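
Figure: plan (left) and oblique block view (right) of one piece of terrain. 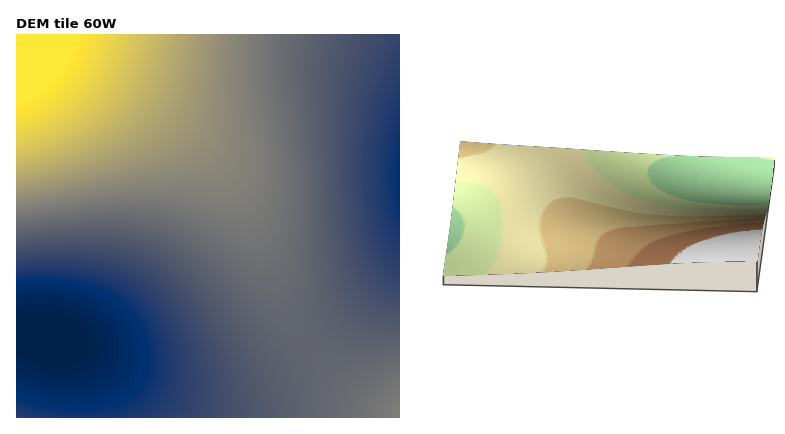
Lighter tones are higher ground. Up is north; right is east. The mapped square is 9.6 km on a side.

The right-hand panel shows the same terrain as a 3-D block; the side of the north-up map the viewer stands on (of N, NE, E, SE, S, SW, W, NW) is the N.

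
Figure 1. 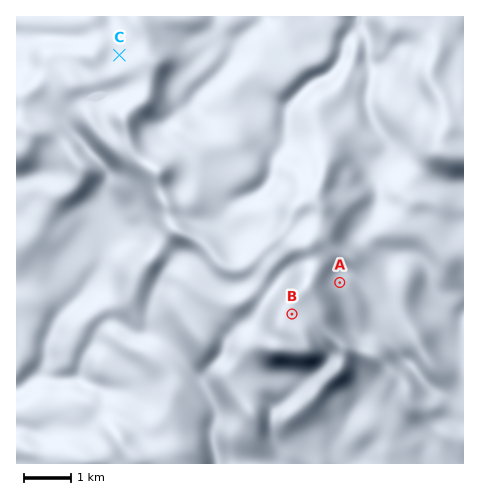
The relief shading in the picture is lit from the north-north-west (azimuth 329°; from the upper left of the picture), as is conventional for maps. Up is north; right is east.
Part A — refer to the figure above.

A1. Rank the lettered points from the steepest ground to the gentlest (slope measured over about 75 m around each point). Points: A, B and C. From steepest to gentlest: A C B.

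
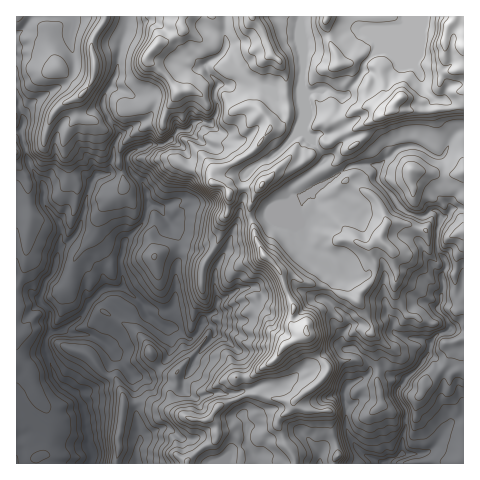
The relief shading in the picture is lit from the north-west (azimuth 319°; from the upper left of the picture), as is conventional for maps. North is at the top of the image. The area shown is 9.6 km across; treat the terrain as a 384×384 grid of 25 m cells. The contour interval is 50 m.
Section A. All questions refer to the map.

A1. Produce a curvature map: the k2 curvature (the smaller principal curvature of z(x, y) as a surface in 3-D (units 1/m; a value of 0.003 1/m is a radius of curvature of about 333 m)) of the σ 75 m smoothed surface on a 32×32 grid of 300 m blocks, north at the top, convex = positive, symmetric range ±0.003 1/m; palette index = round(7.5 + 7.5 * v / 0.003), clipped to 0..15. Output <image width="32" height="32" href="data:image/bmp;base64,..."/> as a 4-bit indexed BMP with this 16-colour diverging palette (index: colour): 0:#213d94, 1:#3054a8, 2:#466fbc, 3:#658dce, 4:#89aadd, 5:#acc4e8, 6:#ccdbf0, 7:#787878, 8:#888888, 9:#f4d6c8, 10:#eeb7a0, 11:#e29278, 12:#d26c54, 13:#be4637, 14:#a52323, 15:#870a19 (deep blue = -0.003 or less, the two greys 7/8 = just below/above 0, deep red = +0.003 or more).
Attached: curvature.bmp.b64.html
<image width="32" height="32" href="data:image/bmp;base64,Qk12AgAAAAAAAHYAAAAoAAAAIAAAACAAAAABAAQAAAAAAAACAAATCwAAEwsAABAAAAAAAAAAlD0hAKhUMAC8b0YAzo1lAN2qiQDoxKwA8NvMAHh4eACIiIgAyNb0AKC37gB4kuIAVGzSADdGvgAjI6UAGQqHAGiIcGcmaHRGdmdzdjIyNXhndlFoNVU1hWdnVVMngYZnd3hTZzUzVHZWczVQiHB2V3eINGg3aZVkVVZmoIiAZ2Z3eCZoRmQzZVZoYSBWcJdWd1FUVzRlVUVURXdgZ2CIVXgWd1U0WDZ5RlNGkkRDB2d2B3hVWSZWZSaGQ2NVWVBXdCl2RklENGJVd3ciN2dQl4gANXZ1RDI3ZmeZI3kzVgJnBgeHZGRhR2VGZzRmNocHgUhhh0NSaAZ1R0ImhjZUKFJYZSJIgHgCIlU1Z3Y3ZxZnB3did4B2F1NmZWdnN1YGaSV3cYlyWAZJdUZ3ZleEFmdSd3FohUZSV1R3dnZ3VSZocid0F2ZGUGVXd3dnZVcpeDQndmJWVZI0d3d3ZnUTBmQnRYeANkElM1d3d3dQhFRkSHKIcGQnSCg1dnd3BoZ3cUZSJQR4SHUodUZGdGiHZyJHZEQ2mVd2UUd1ZDQ4llcJSFdDABNVRWc0dWeGUzVnCEZogHNgJ1VGhGVmVUZmZhZ0eAdTggA3dnZXhldkRUQjd1MZdVdJCHhXV3V2iGdnNRSHBmU5dyZmZlVVZklUV0h0NzVEVnY2ZVZGZkdlVWZIhyhSaWZkd2iGR4hXdmV3R3Y3U0h2aFZ3dFZ3dnd0hmd2N1VGdndlV1ZlZ3d3c3Zmd0R0RVdmZYZHVnZ3d3Nn"/>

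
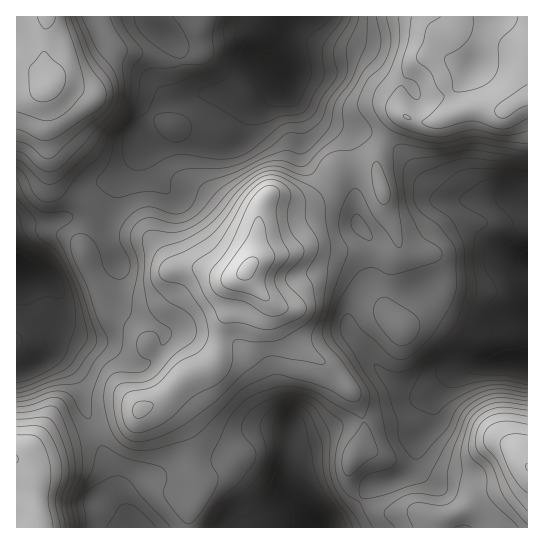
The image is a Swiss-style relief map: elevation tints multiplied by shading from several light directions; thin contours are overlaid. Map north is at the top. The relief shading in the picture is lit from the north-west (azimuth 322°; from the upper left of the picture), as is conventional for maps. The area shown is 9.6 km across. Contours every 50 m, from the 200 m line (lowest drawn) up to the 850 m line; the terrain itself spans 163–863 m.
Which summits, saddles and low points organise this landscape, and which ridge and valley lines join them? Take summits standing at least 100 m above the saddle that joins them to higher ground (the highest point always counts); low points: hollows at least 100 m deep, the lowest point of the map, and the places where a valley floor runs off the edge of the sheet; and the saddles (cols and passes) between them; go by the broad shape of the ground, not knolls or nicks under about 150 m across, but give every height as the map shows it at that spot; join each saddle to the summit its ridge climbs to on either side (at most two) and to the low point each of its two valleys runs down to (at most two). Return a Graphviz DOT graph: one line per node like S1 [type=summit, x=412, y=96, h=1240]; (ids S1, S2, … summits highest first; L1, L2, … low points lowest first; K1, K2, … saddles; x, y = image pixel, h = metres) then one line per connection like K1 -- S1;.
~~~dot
graph terrain {
  S1 [type=summit, x=247, y=269, h=863];
  S2 [type=summit, x=527, y=467, h=801];
  S3 [type=summit, x=17, y=459, h=801];
  S4 [type=summit, x=50, y=86, h=767];
  S5 [type=summit, x=526, y=98, h=757];
  L1 [type=low, x=17, y=266, h=163];
  L2 [type=low, x=318, y=526, h=170];
  L3 [type=low, x=526, y=359, h=176];
  L4 [type=low, x=283, y=70, h=189];
  L5 [type=low, x=137, y=527, h=368];
  K1 [type=saddle, x=219, y=338, h=673];
  K2 [type=saddle, x=385, y=139, h=568];
  K3 [type=saddle, x=97, y=434, h=508];
  K4 [type=saddle, x=359, y=499, h=451];
  K5 [type=saddle, x=90, y=209, h=419];
  K1 -- S1;
  K1 -- L1;
  K1 -- L2;
  K2 -- S1;
  K2 -- S5;
  K2 -- L3;
  K2 -- L4;
  K3 -- S1;
  K3 -- S3;
  K3 -- L1;
  K3 -- L5;
  K4 -- S1;
  K4 -- S2;
  K4 -- L2;
  K4 -- L3;
  K5 -- S1;
  K5 -- S4;
  K5 -- L1;
  K5 -- L4;
}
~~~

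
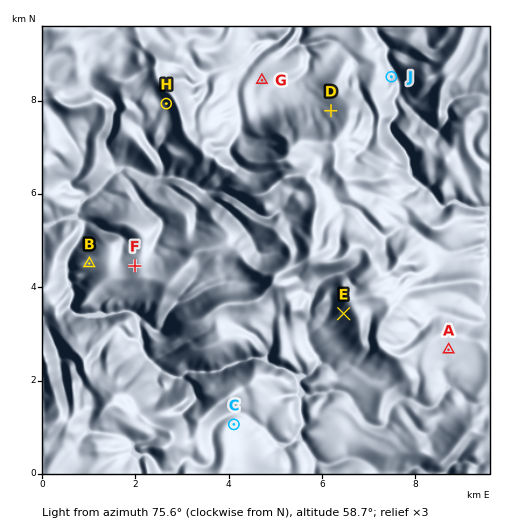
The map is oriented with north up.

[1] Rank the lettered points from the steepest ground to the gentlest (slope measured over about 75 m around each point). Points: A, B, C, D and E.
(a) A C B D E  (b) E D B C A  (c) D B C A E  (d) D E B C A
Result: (b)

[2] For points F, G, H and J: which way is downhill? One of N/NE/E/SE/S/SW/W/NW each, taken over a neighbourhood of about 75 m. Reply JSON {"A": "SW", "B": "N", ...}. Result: {"F": "NW", "G": "NW", "H": "SW", "J": "NE"}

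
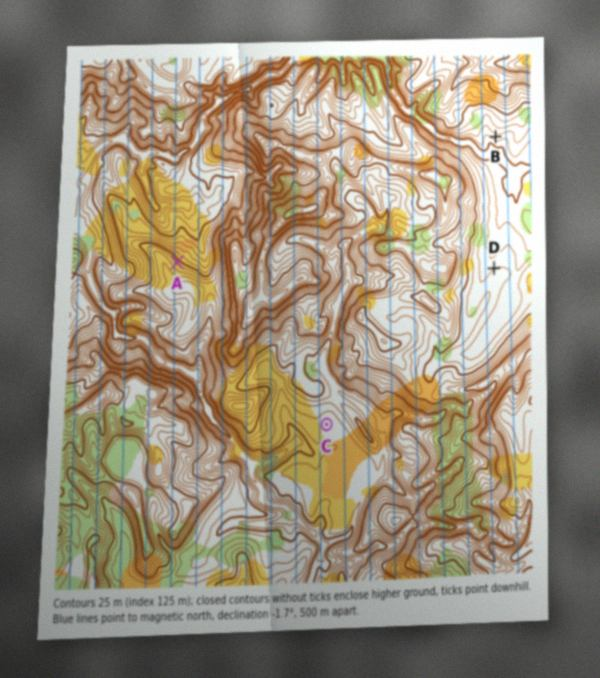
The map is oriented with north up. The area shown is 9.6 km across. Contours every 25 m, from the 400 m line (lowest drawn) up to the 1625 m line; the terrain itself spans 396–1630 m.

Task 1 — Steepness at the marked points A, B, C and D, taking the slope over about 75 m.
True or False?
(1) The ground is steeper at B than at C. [True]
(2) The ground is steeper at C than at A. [False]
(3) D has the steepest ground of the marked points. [False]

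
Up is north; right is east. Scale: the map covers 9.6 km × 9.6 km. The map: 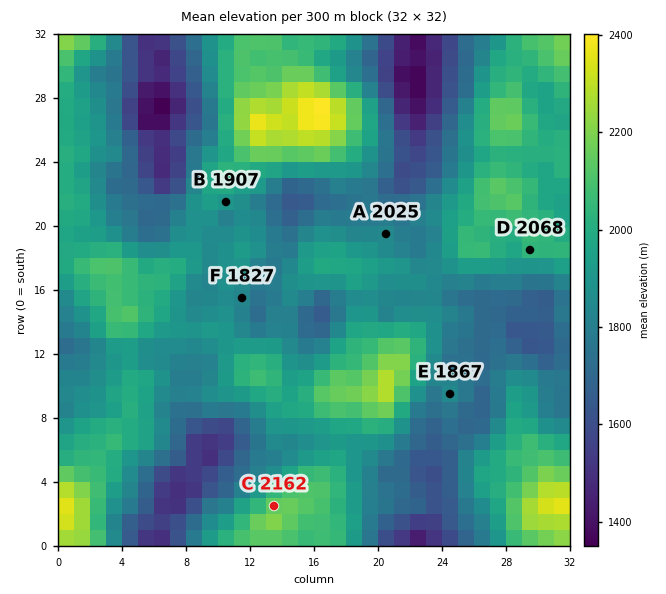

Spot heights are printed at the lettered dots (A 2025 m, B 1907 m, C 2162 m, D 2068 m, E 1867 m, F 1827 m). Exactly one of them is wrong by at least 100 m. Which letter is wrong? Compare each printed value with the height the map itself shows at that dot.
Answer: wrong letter A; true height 1850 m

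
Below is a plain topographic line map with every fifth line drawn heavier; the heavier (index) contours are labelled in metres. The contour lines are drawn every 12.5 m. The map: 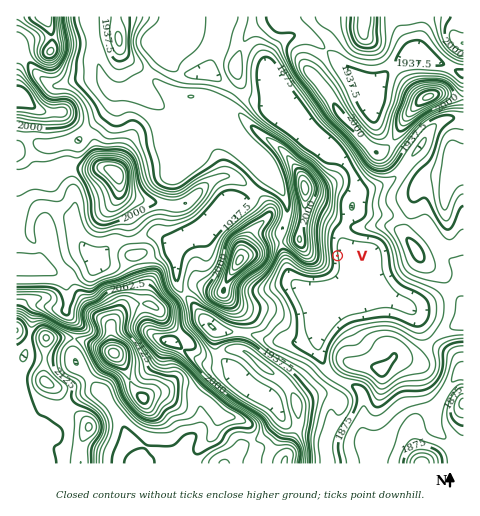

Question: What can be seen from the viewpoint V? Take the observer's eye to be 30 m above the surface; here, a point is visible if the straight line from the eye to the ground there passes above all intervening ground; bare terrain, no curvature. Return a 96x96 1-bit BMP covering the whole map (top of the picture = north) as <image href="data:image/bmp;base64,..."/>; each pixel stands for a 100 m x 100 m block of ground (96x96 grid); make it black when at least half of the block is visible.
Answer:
<image width="96" height="96" href="data:image/bmp;base64,Qk2+BAAAAAAAAD4AAAAoAAAAYAAAAGAAAAABAAEAAAAAAIAEAAATCwAAEwsAAAIAAAAAAAAA////AAAAAAAAAAAAAAAAAgAAAAAAAAAAAAAAAgAAAAAAAAAAAAAB/gAAAAAAAAAAAAAB/gAAAAAAAAAAAAAP/AAAAAAAAAAAAAAPgAAAAAAAAAAAAAAOAAAAAAAAAAAAAAAMAAAAAAAAAAAAAAA8AAAAAAAAAAAAAAD4AAAAAAAAAAAAAAfwAAAAAAAAAAAAAB/AAAAAAAAAAAAAAD+ABwAAAAAAAAAIMH4ADwAAAAAAAAAMcPwAH4AAAAAAAAA/8fAAH/AAAAAAAAB/8+AAP/AAAAAAAAB//8AAP+AAAAAAAAD//4AA/+AAAAAAAAD//wAB/+AAAAAAAAAH/wAH/+AAAAAAAAAA+AAP/+D+AAAAAAAAAAAf/+f+AAAAAAAAAAA/////AAAAAAAAAAD/////AAAAAAAAAAf//////wAAAAAAAADwH////4AAAAAAAAAAH////+AAAAAAAAAAH/////AAAAAAAAAEP/////4AAAAAAAAGf/////8AAAAAAAAD//////8AAAAAAAAA//////8AAAAAAAAAH/////8AAAAAAAAAA/////8AAAAAAAAAAf////8AAAAAAAAAAP////4AAAAAAAAAAH////AAAAAAAAAAAD///wAAAAAAAAAAAB///gAAAAAAAAAAAB///AAAAAAAAAAAAD///AAAAAAAAAAAAH///AAAAAAAAAAAAP///AAAAAAAAAAAAf///AAAAAAAAAAAA///+AAAAAAAAAAAA///+AAAAAAAAAAAB///8AAAAAAAAAAAB///8AAAAAAAAAAAB///4AAAAAAAAAAAB///wAAAAAAAAAAAA/+/AAAAAAAAAAAAA/4OAAAAAAAAAAAAA/wf8AAAAAAAAAAAA/w/+DAAAAAAAAAAA///+HAAAAAAAAAAA///+HAAAAAAAAAAA///+HAAAAAAAAAAAc//+HAAAAAAAAAAAA//OHAAAAAAAAAAAAP/mHAAAAAAAAAAAAD/wDAAAAAAAAAAAAD/wDAAAAAAAAAAAAD/wDAAAAAAAAAAAAD/wBAAAAAAAAAAAAH/gBAAAAAAAAAAAAH4ABgAAAAAAAAAAAHwABAAAAAAAAAAAAPgABAAAAAAAAAAAAPAABAAAAAAAAAAAAeAABAAAAAAAAAAAA8AGAAAAAAAAAAAAA8AHgAAAAAAAAAAAB4AH+AAAAAAAAAAADwAH/gAAAAAAAAAADgAD/4AAAAAAAAAADAAB/8AAAAAAAAAAGAAA/8AAAAAAAAAAGAAAPgAAAAAAAAAAEAAAAAAAAAAAAAAAIAAAAAAAAAAAAAAAIAAAAAAAAAAAAAAAAAAAAAAAAAAAAAAAAAAAAAAAAAAAAAAAAAAAAAAAAAAAAAAAAAAAAAAAAAAAAAAAAAAAAAAAAAAAAAAAAAAAAAAAAAAAAAAAAAAAAAAAAAAAAAAAAAAAAAAAAAAAAAAAAAAAAAAAAAAAAAAAAAAAAAAAAAAAAAAAAAAAAAAAAAAAAAAAAAAAAAAAAAAAAAAAAAAAAAAAAAAAAAAAAAAAAA="/>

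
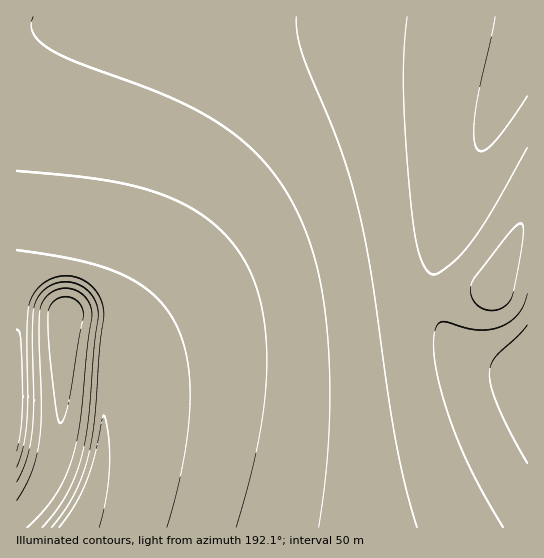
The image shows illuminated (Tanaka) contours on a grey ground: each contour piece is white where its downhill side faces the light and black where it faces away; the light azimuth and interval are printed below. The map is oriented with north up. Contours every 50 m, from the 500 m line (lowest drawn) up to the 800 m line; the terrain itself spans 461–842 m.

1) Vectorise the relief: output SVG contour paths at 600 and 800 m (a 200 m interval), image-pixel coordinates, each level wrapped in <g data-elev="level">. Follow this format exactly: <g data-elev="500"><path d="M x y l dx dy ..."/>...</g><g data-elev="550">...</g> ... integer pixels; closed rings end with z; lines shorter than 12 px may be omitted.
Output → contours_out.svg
<g data-elev="600"><path d="M42 527l17-21 14-24 9-27 6-29 10-115-2-9-5-8-7-7-9-4-13-1-12 4-9 7-6 12-3 25 2 71-2 29-5 28-10 24"/><path d="M17 171l89 9 31 7 26 8 26 12 21 14 17 16 15 20 12 22 7 27 5 29 1 34-3 34-6 38-9 40-13 46"/></g><g data-elev="800"><path d="M527 325l-9 11-22 21-5 8-2 9 3 15 6 18 13 27 16 29"/><path d="M495 17l-20 96-1 25 1 8 3 4 3 1 4-1 9-8 33-46"/></g>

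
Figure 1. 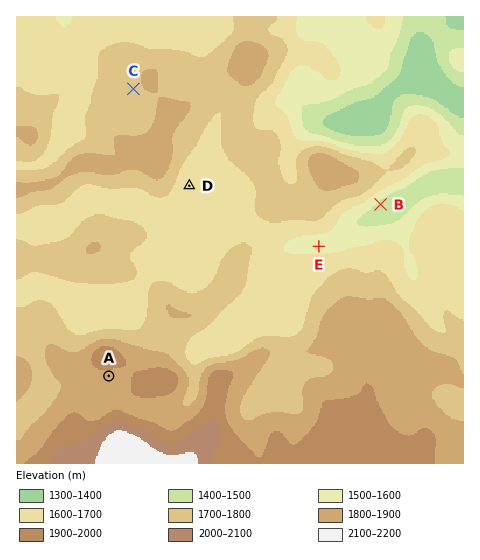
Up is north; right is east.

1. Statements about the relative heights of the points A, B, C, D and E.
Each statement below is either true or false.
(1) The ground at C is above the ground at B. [true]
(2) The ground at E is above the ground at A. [false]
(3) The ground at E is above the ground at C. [false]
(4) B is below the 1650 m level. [true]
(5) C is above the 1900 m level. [false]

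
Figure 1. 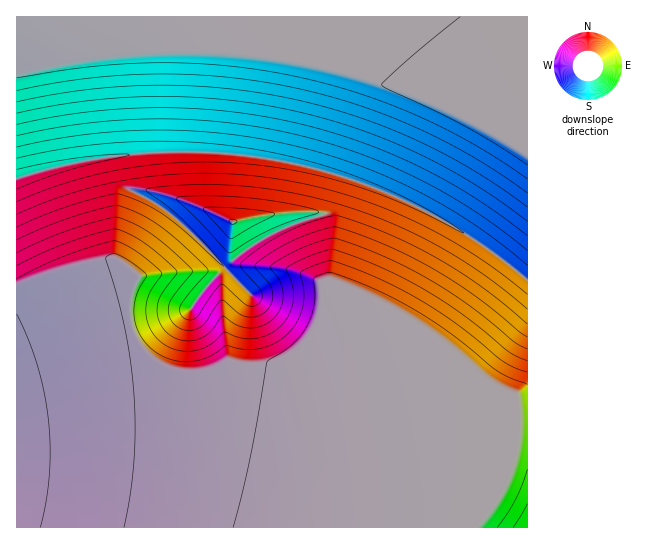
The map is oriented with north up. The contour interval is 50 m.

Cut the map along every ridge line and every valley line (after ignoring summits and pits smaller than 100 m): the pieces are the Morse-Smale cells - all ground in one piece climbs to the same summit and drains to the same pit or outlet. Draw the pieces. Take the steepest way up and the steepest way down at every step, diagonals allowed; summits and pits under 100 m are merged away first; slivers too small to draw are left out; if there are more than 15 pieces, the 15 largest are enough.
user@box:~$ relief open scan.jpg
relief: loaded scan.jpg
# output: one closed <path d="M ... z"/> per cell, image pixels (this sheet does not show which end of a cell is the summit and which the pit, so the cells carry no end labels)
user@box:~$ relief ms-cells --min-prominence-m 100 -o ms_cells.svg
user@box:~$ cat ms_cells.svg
<path d="M121 156l-64 11-41 12 0 348 461 1 20-27 11-22 8-25 3-27 9-2 0-144-45-36-45-28-49-24-52-18-10 35-4 5-33 10-20 10-25 16-19 16-3 0-53-54-42-26z"/><path d="M527 16l-510 0-1 162 73-18 69-8 69 1 58 8 57 15 56 21 40 20 33 20 56 43z"/><path d="M207 152l-49 0-33 3-4 2 7 30 42 26 53 54 3 0 19-16 25-16 31-14 20-5 6-6 9-33-3-4-63-14z"/><path d="M527 425l-8 2-3 27-8 25-11 22-20 25 1 2 50-1z"/>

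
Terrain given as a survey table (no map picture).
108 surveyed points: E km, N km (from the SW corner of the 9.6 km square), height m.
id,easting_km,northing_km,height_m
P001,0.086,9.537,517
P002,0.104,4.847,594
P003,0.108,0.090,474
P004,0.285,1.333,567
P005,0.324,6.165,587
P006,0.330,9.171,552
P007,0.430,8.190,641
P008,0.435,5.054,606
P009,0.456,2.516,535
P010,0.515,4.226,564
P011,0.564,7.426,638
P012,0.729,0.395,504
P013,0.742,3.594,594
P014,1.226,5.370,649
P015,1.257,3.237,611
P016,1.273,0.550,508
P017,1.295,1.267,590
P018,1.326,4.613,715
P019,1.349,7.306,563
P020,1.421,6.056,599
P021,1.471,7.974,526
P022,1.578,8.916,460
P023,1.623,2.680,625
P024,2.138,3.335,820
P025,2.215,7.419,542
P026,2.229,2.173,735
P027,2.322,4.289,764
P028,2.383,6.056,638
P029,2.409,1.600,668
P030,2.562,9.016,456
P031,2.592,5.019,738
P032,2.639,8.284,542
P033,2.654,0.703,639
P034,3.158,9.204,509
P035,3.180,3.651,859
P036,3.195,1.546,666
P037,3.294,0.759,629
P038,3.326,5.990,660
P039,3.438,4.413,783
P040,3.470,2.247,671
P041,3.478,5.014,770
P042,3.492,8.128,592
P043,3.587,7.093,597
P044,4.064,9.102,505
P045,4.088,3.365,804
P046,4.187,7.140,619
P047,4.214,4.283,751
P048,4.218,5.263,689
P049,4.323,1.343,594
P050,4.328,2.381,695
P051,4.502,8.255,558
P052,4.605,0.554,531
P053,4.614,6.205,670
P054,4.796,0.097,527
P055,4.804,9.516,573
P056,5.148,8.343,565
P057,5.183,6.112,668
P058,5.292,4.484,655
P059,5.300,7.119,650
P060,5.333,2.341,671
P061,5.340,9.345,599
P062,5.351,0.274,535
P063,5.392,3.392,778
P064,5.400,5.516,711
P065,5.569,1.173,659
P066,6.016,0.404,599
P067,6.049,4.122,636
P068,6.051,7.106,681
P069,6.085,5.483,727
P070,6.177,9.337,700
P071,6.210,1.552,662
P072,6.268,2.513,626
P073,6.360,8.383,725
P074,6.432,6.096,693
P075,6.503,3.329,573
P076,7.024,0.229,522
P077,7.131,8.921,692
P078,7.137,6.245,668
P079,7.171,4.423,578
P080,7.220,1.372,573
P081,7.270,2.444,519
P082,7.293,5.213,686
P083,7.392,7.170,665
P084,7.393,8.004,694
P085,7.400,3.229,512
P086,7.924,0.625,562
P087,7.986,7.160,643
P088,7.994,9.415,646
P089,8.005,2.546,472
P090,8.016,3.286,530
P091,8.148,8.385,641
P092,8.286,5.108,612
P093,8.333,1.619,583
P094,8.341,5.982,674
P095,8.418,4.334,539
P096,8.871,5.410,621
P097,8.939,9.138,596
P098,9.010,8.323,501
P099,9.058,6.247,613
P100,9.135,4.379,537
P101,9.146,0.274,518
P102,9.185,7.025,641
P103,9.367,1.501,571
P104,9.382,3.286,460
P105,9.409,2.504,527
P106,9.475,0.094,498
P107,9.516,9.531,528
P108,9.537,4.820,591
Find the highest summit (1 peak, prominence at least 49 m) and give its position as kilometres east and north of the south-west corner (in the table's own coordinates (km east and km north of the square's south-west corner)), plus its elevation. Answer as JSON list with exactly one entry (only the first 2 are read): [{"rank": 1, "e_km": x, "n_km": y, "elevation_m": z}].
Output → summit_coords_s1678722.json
[{"rank": 1, "e_km": 3.19, "n_km": 3.46, "elevation_m": 871}]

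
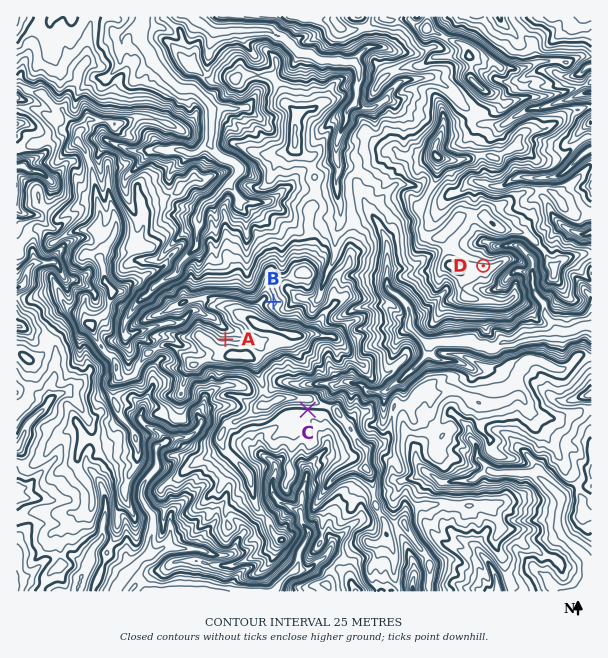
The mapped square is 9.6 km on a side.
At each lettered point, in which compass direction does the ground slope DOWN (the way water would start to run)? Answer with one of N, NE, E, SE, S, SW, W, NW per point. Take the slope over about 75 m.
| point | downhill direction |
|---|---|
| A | N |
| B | E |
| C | S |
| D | N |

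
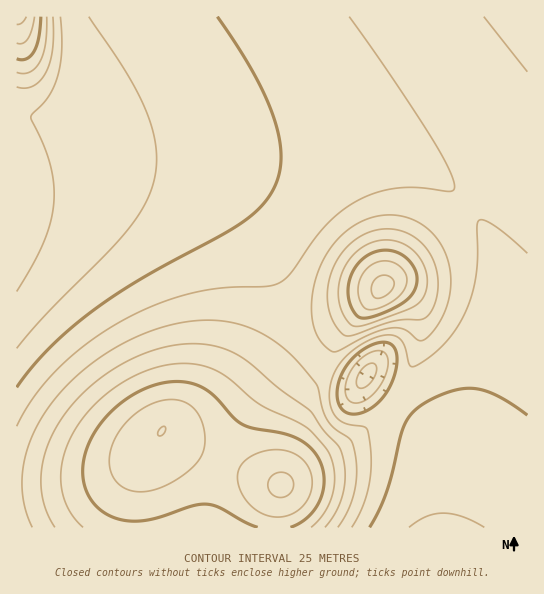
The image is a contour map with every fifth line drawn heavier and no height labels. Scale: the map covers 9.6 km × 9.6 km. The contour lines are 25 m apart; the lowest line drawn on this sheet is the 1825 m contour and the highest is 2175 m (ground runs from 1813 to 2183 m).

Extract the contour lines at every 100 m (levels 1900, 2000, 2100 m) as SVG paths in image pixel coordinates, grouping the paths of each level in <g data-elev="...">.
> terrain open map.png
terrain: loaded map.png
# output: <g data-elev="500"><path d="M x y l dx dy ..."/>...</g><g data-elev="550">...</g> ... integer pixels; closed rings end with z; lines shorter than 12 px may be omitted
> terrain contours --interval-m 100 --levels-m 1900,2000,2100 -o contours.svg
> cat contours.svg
<g data-elev="1900"><path d="M47 17l-1 26-6 19-5 6-5 4-7 2-6-2"/></g><g data-elev="2000"><path d="M370 527l9-17 8-19 17-65 6-11 10-9 14-8 15-6 13-3 12-1 12 3 12 5 29 19"/><path d="M351 414l-9-5-4-10 0-13 5-15 10-13 13-10 13-5 11 1 5 6 2 11-2 13-6 15-8 10-10 9-10 5z"/><path d="M217 17l37 57 12 24 9 23 5 20 1 18-2 16-6 15-13 17-19 16-102 57-52 35-40 35-16 19-14 18"/></g><g data-elev="2100"><path d="M311 527l8-8 7-9 5-11 3-10 1-12-2-11-3-11-5-8-19-20-46-22-39-32-18-7-20-3-14 2-15 3-16 6-15 8-14 10-13 11-20 26-7 13-6 15-2 13 0 13 2 12 5 12 6 11 9 9"/><path d="M353 326l13-1 39-14 10-5 7-7 5-12-1-14-6-15-11-11-15-6-17 0-16 7-12 13-9 17-2 19 5 18 6 8z"/></g>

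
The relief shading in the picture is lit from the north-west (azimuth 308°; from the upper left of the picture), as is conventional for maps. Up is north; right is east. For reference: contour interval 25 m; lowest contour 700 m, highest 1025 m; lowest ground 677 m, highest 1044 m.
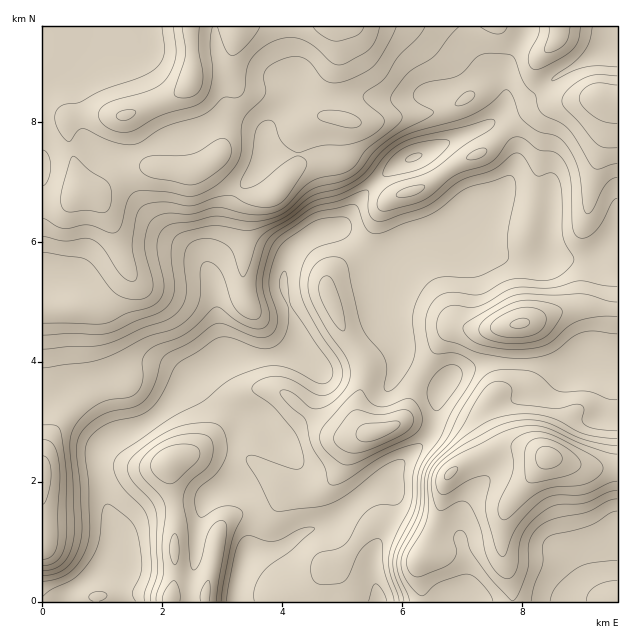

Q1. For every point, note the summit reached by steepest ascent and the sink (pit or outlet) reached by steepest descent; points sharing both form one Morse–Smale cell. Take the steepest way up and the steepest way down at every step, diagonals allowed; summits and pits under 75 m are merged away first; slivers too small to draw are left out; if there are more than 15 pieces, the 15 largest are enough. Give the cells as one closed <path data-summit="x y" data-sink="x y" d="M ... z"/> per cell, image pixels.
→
<path data-summit="191 79" data-sink="67 601" d="M617 26l-575 1 1 575 79-1 0-18-4-9-8-5-8 1 12-18 2-17-17-63 0-19 3-6 10-9 24-8 18-11 12-11 20-24 14-12 1 7 6 11 11 11 27 15 9 2-8 6-8 15-6 24-1 23 10 4 13 15 0 20-6 31-10 27-1 18 143 0-6-22 0-24 8-24 4-15 0-29-3-2-18 9-33 28-34 13 2-7-8-17 0-13 5-15 0-18-7-14-16-15 7-2 12-9 16-17 11-24 0-14-20-18-6-34-10-30 0-14 2-12 10-16 14-10 13-6 18 0 26 24 16 10 18-14 14-8 40-12 8-4 6 0 21 24 24 10 73 0 14-4 9-10 8-3z"/><path data-summit="548 457" data-sink="67 601" d="M530 364l-52 1-24 9-14 17-8 41-6 9-28 25-14 20 2 30-4 15-8 24 0 24 4 21 2 2 238-1 0-234-31-2-19 5z"/><path data-summit="374 432" data-sink="67 601" d="M338 228l-19 4-23 14-10 16-2 12 0 14 10 30 6 34 20 18 0 14-11 24-16 17-12 9-7 2 16 15 7 14 0 18-5 15 0 13 8 17 1 6 7-4 24-8 33-28 23-13 10-15 21-18 13-16 4-18 0-12 4-11 2-3 0-2-23-10-19-13-1-17-15-25-3-12 1-44z"/><path data-summit="520 324" data-sink="67 601" d="M469 226l-6 0-8 4-40 12-14 8-19 15 0 51 17 30 1 17 4 3 29 17 10 3 11-12 30-10 46 0 38 6 19-5 31 1-1-122-7 2-14 12-51 0-6 4-16 0-15-4-14-6-14-12z"/><path data-summit="170 462" data-sink="67 601" d="M199 374l-9 6-24 28-12 11-18 11-24 8-10 9-3 6 0 19 17 63-2 17-10 16 11 2 3 4 4 9 0 19 115-1 1-18 10-27 6-31 0-20-13-15-10-4 1-23 6-24 8-15 8-6-9-2-27-15-11-11z"/>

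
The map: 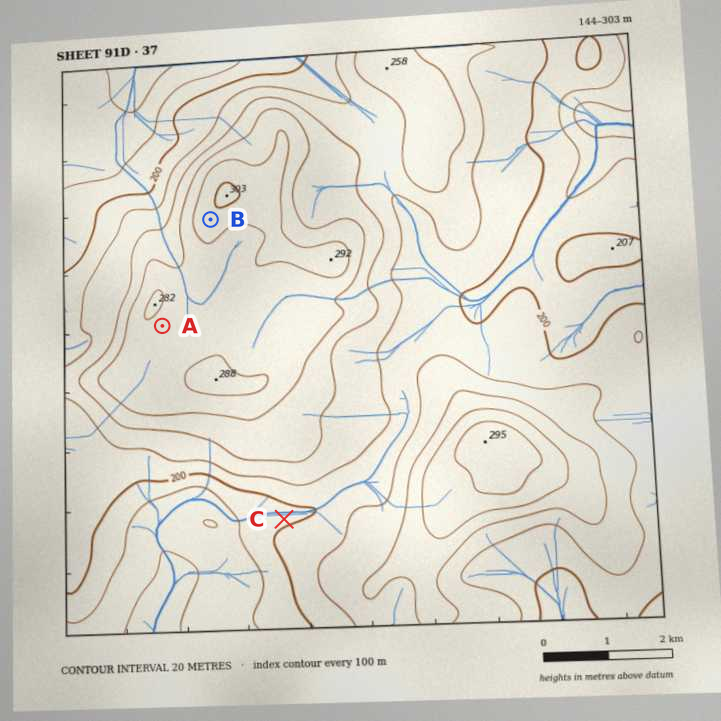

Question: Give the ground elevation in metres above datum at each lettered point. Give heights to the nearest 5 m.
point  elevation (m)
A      270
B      295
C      195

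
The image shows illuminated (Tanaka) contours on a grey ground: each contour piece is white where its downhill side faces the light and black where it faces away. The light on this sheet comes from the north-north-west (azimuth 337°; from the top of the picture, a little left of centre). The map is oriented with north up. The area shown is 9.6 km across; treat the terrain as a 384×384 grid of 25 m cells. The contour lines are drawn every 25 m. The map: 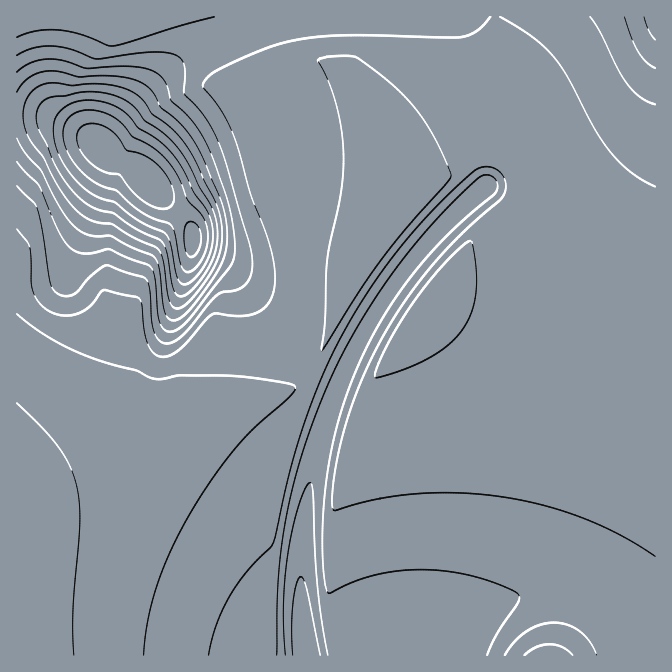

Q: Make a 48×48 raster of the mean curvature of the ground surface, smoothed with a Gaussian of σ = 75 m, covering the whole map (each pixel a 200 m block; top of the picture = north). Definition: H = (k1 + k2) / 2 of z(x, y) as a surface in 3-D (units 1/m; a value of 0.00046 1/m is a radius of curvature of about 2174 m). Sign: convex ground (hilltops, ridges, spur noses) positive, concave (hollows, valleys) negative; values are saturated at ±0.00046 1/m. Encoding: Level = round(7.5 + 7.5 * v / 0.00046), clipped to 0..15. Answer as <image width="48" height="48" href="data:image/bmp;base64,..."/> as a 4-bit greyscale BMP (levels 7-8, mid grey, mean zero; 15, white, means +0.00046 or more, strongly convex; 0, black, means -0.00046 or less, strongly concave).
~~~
<image width="48" height="48" href="data:image/bmp;base64,Qk32BAAAAAAAAHYAAAAoAAAAMAAAADAAAAABAAQAAAAAAIAEAAATCwAAEwsAABAAAAAAAAAAAAAAABEREQAiIiIAMzMzAERERABVVVUAZmZmAHd3dwCIiIgAmZmZAKqqqgC7u7sAzMzMAN3d3QDu7u4A////AHd3d3d3d3d3d45ALpd3d3d2Z4iZmYdmd3d3d3d3d3d3d44wPod3d3d3ZniJmIdneHd3d3d3d3d3d54gTod3d3d3dmd4h3ZneHd3d3d3d3d3d50gXod3d3d3d2Z3d2Z3iHd4iIh3d3d3d50gbod3d3d3d3ZmZnd4iHeIiIiHd3d3d50gbod3d3d3d3d3d3eIiIiIiIiId3d3d50gbod3d3d3d3d3d4iIiIiIiIiIiHd3d50gXod3d3d3d3d3iIiIiIiIiIiIiIh3d54gXod3d3d3d3eIiIiIiIiIiIiIiIiId44wTod3d3d3d4iIiIiIiIiIiIiIiIiIiI5APpd3d3eIiIiIiIiIiIiIiIiIiIiIiI5gLaiIiIiIiIiIiIiIiIiIiIiIiIiIiI2AG7iIiIiIiIiIiIiIiIiIiIiIiIiIiIuxGNiIiIiIiIiIiIiIiIiIiIiIiIiIiIrSBeiIiIiIiIiIiIiIiIiIiIiIiIiIiIjkA+mIiIiIiIiIiIiIiIiIiIiIiIiIiIjXAbyIiIiIiIiIiIiIiIiIiIiIiIiIiIi7EX6IiIiIiIiIiIiIiIiIiIiIiIiIiIieMD6YiIiIiIiIiIiIiIiIiIiIiIiIiIiOcRrIiIiIiIiIiIiIiIiIiIiIiIiIiIiLwQX5iIiIiIiIiIiIiIiIiIiJiaiIiIiJ5QLMiIiIiIiIiIiIiHd3d3iZZrqIiIiIyxFfmIiIiIiIiIiIiHeIh3iaQ42YiIiInkAryIiIiIiIiIiIiHiamHerQE3IiHd4jLEE+YiIiIiIiIiIiIqGioitYAr5h3d4ifUBnoiIiIiIiIiIiKdER6ivkAb7d3eIiLwgLciIiIiIiIiIiKVEV7mfwQLNdneIiI6BFfqIiIiIiIiIiKdWZ7me9ACOdniIiIrkAX+YiIiIiIiIiKhmd6qL9wBMl3iIiIjNIBrpiIiIiIiIiJlnd6qJ6gAKp4iIiIiNoQK+iIiIiIiIiJp3d5qHqxAJyYiIiIiJ6BAr6IiIiIiIiJuHd4p2WEAIypiIiIiInnECvpiIiIiIiJuHdnpkNGI5ypiIiIiIiuYQKumIiIiIeIyHdmlTElZqupiIiIiIiK5xAHuIiIiHd4uWZVhSEliaqoiIiIiIiIrnADyIiIiHd4qFVEZSJGeaqYiIiIiIiIiuc7qIiIiHd3mEQzVjRXiZmYiIiIiIiIiJvKiIiIiHd2eDMzSFVniZmYiIiIiIiIiIiIiIiIiId1VzIzR5d4iJmIiIiIiIiIiIiIiIiIiId1RlI0VpqIiJmIiIiIiIiIiIiIiIiIiId1RXRFZnm6mZiIiIiIiIiIiIiIiIiIiId1RIhmZ3eKu6iIiIiIiIiIiIiIiIiIiId2VXqXd3d3irupiIiIiIiIiIiIiIiIiId3ZnnKh3d3dmeauqmZmIiIiIiIiIiIiId3d4icuHd3ZmZmeImqqqq7uqmIiIiIiIdoiIiJu5dmZmZmZmZmZmZ3d3qYiIiIiIdoiIiIiaqHZmZmZmZmZmZmZUaoiIiIiIhg=="/>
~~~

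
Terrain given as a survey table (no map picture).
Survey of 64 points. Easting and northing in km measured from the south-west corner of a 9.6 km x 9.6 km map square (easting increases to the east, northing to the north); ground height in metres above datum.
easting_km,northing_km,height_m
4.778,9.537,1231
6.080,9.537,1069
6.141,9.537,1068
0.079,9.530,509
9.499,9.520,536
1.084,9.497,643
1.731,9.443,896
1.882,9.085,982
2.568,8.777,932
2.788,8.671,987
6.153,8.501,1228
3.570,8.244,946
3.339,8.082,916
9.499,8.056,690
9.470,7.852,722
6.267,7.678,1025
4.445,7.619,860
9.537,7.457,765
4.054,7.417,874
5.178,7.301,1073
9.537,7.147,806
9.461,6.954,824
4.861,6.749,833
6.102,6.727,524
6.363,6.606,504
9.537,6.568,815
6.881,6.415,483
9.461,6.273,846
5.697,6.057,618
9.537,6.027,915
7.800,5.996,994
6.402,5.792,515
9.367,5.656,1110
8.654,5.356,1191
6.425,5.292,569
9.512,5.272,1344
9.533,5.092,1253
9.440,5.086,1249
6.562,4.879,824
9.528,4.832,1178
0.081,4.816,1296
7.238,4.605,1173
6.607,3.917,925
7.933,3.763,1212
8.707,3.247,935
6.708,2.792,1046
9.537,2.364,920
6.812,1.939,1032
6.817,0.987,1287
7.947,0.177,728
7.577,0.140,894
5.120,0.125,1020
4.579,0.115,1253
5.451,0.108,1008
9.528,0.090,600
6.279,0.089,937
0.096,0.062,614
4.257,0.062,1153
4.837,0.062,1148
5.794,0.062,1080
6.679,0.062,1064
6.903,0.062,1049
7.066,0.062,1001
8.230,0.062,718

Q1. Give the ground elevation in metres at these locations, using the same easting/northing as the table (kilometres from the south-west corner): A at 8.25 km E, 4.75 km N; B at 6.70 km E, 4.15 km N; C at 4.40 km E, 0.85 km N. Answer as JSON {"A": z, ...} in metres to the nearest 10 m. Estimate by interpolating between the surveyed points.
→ {"A": 1240, "B": 970, "C": 1160}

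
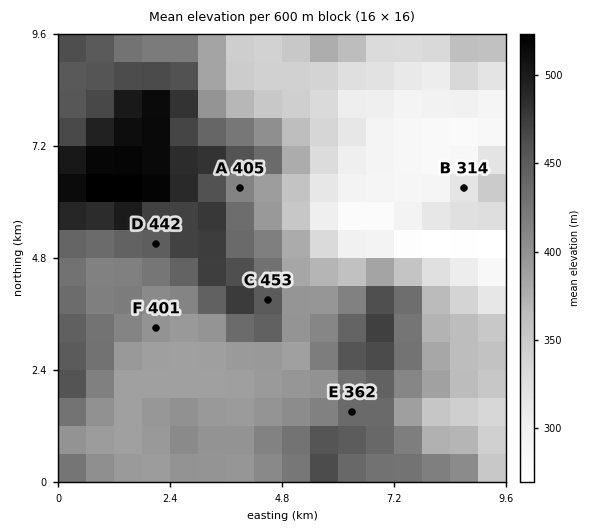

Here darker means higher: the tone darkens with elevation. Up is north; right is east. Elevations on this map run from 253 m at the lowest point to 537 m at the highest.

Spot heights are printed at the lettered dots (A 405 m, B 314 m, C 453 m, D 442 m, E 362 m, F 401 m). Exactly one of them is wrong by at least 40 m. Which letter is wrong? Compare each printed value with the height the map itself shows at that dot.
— E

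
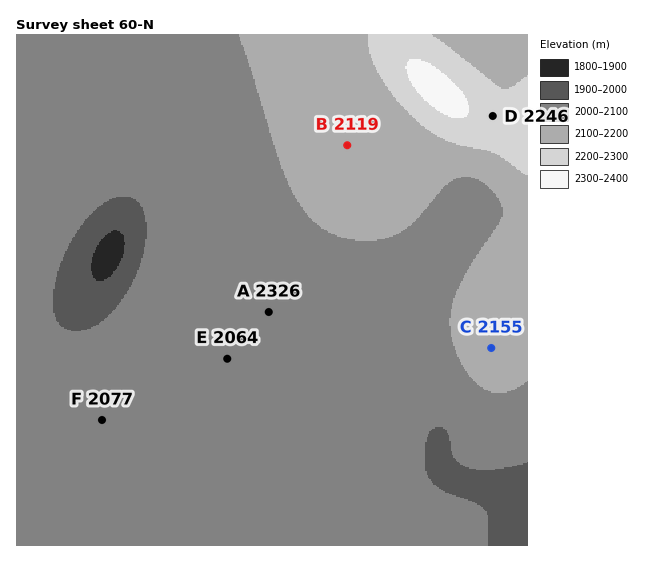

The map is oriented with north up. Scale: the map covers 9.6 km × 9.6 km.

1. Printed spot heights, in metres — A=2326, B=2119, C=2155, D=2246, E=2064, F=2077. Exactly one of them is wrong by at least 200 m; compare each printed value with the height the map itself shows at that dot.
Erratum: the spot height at A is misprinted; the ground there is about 2076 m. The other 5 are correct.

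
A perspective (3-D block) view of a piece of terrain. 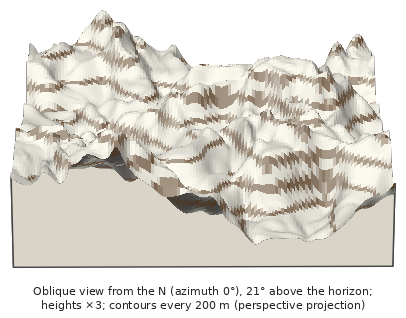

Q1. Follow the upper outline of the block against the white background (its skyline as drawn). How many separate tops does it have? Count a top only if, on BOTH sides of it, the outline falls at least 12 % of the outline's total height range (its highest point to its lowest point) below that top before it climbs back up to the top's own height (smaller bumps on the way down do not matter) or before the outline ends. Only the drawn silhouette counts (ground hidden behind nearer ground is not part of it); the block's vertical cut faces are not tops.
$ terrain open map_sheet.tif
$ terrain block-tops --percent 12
2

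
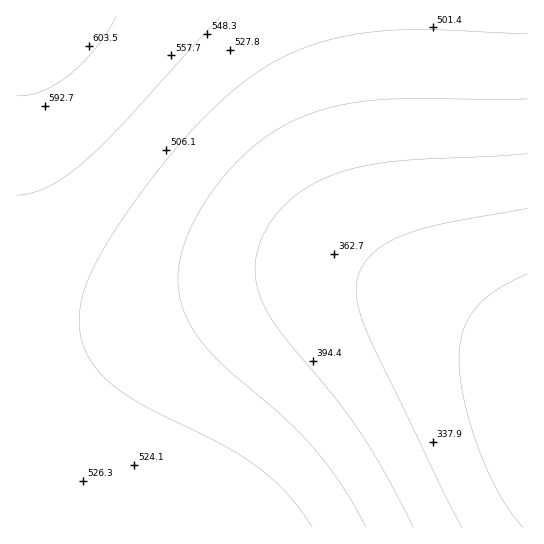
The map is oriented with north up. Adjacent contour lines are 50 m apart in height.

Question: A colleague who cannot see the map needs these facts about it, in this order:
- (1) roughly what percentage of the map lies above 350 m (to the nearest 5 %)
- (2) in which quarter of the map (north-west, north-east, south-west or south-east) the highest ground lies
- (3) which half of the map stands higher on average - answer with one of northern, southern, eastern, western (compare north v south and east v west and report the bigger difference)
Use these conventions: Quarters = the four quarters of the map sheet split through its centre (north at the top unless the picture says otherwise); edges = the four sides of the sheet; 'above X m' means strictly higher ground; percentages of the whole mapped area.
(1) About 85 % of the map lies above 350 m.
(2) Look to the north-west quarter for the highest ground.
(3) The western half stands higher on average than the eastern half.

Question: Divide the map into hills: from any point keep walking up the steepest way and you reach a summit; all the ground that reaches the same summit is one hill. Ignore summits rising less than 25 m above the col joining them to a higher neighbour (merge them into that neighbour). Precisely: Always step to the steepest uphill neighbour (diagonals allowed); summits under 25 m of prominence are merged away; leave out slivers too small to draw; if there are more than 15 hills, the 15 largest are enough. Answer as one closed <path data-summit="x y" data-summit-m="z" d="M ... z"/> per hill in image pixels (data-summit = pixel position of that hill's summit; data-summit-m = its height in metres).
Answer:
<path data-summit="17 17" data-summit-m="624" d="M527 16l-510 0-1 330 38-2 43-9 114-38 51-13 32-5 35-2 40 6 46 14 60 28 52 28z"/><path data-summit="189 527" data-summit-m="546" d="M329 277l-35 2-32 5-51 13-114 38-43 9-37 3-1 180 511 1 1-174-31-18-82-39-46-14z"/>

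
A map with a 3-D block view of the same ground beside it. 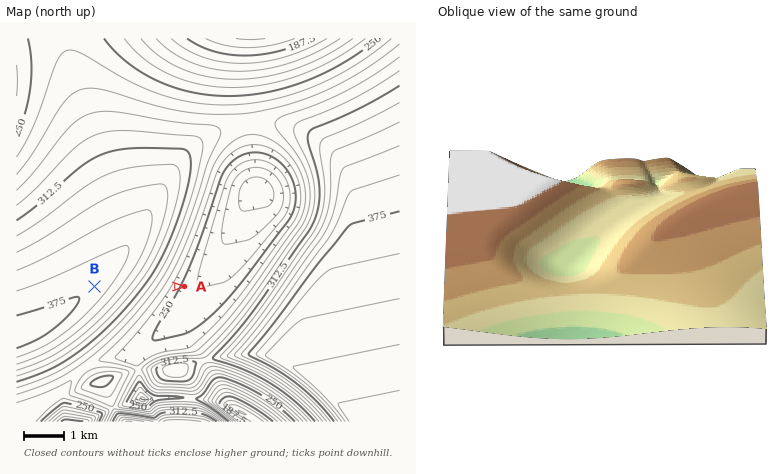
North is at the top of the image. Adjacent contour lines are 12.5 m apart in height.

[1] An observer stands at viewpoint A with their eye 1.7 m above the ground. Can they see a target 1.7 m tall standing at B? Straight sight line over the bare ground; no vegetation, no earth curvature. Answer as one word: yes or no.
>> no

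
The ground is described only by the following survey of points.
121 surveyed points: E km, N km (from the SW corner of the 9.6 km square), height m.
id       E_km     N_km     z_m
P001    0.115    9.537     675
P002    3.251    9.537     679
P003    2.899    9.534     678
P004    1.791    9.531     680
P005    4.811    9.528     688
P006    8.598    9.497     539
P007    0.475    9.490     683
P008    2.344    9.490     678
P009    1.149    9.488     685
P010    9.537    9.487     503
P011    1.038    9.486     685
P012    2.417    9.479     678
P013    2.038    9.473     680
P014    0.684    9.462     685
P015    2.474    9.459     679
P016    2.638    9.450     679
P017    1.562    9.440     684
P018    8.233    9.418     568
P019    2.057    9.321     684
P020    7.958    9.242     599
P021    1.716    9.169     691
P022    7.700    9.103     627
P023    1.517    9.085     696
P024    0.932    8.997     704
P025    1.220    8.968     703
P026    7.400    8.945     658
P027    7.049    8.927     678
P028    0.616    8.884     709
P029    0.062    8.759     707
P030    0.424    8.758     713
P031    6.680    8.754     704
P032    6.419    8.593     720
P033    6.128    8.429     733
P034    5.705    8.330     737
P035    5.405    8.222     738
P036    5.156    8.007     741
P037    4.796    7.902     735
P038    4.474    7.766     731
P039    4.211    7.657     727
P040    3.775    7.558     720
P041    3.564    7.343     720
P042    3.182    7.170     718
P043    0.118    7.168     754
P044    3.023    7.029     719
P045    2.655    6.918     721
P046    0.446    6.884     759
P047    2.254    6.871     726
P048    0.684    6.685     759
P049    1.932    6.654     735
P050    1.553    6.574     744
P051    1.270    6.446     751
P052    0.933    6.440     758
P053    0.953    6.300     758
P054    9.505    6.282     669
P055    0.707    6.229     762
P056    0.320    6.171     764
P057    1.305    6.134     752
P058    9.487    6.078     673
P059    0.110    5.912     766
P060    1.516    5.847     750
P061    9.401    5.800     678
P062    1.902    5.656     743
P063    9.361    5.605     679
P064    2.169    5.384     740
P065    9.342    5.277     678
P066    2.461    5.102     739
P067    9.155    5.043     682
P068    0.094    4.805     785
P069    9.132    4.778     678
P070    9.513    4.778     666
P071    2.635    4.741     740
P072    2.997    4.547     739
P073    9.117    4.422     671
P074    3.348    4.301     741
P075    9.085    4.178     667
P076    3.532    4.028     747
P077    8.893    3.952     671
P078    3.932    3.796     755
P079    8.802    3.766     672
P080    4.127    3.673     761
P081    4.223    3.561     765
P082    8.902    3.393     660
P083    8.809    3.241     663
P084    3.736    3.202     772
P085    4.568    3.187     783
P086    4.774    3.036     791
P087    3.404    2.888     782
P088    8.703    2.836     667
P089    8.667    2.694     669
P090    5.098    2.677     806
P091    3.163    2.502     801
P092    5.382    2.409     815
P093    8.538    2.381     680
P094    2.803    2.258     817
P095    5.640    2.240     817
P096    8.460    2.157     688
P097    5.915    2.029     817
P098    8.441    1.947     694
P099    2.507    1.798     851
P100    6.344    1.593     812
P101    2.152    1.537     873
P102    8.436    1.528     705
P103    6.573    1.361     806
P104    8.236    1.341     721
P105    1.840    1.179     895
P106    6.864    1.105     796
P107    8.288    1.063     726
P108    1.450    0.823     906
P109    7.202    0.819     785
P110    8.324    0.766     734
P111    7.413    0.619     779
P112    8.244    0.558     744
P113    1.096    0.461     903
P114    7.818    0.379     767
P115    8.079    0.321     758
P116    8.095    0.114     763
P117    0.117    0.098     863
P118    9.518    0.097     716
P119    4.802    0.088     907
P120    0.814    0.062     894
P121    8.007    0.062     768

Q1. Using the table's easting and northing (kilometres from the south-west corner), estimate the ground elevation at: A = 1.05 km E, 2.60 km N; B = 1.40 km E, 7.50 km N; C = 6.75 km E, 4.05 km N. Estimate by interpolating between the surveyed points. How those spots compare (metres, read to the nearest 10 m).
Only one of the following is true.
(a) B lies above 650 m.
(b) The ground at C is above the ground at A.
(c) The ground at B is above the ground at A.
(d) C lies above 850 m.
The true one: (a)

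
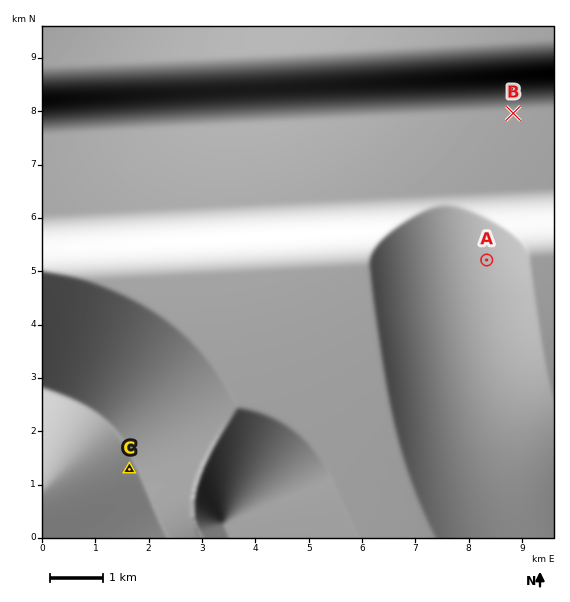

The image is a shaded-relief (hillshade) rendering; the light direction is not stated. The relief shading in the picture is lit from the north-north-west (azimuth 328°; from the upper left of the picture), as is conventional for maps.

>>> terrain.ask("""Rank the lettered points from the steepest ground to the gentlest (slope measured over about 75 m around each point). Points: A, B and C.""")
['C', 'A', 'B']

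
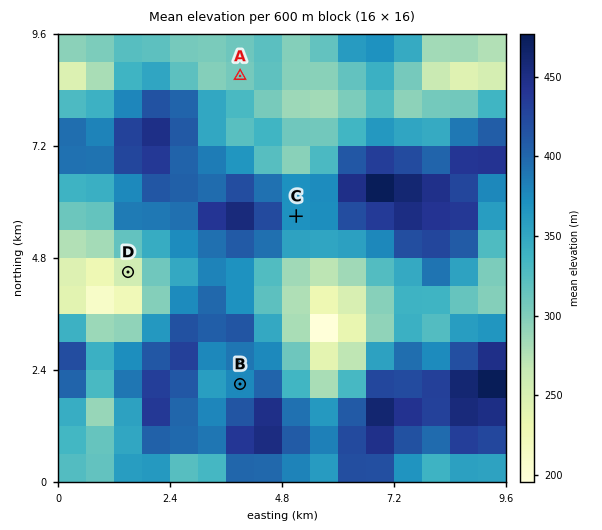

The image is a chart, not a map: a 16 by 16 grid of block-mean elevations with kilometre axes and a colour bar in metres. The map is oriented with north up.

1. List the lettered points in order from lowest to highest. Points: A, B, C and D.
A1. D A C B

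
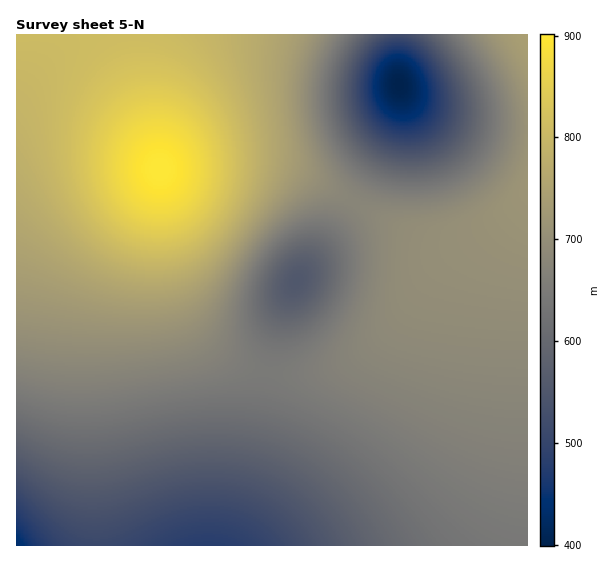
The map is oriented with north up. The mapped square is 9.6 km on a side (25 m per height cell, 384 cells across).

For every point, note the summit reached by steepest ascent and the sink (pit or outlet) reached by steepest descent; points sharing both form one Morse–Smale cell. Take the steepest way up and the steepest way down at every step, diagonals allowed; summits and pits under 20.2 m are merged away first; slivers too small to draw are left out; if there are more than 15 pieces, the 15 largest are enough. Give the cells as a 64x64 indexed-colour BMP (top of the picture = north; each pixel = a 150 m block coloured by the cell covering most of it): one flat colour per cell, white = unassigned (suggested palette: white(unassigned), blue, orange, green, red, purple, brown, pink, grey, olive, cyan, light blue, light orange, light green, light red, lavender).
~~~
<image width="64" height="64" href="data:image/bmp;base64,Qk12CAAAAAAAAHYAAAAoAAAAQAAAAEAAAAABAAQAAAAAAAAIAAATCwAAEwsAABAAAAAAAAAA////ALR3HwAOf/8ALKAsACgn1gC9Z5QAS1aMAMJ34wB/f38AIr28AM++FwDox64AeLv/AIrfmACWmP8A1bDFACIiIiIiMzMzMzMzMzMRERERERERERERERERERERERERIiIiIiIzMzMzMzMzMzEREREREREREREREREREREREREiIiIiIjMzMzMzMzMzMRERERERERERERERERERERERESIiIiIiMzMzMzMzMzMxERERERERERERERERERERERERIiIiIiIzMzMzMzMzMzEREREREREREREREREREREREREiIiIiIjMzMzMzMzMzMxERERERERERERERERERERERESIiIiIiMzMzMzMzMzMzERERERERERERERERERERERERIiIiIiIzMzMzMzMzMzMREREREREREREREREREREREREiIiIiIjMzMzMzMzMzMzERERERERERERERERERERERESIiIiIiMzMzMzMzMzMzMRERERERERERERERERERERERIiIiIiIzMzMzMzMzMzMxEREREREREREREREREREREREiIiIiIjMzMzMzMzMzMzERERERERERERERERERERERESIiIiIiMzMzMzMzMzMzMxERERERERERERERERERERERIiIiIiIzMzMzMzMzMzMzEREREREREREREREREREREREiIiIiIjMzMzMzMzMzMzMRERERERERERERERERERERESIiIiIjMzMzMzMzMzMzMxERERERERERERERERERERERIiIiIiMzMzMzMzMzMzMzEREREREREREREREREREREREiIiIiIzMzMzMzMzMzMzMxERERERERERERERERERERESIiIiIjMzMzMzMzMzMzMzERERERERERERERERERERERIiIiIiMzMzMzMzMzMzMzMREREREREREREREREREREREiIiIiIzMzMzMzMzMzMzMxERERERERERERERERERERESIiIiIjMzMzMzMzMzMzMzERERERERERERERERERERERIiIiIiMzMzMzMzMzMzM2Znd3d3cREREREREREREREREiIiIiIzMzMzMzMzMzNmZmd3d3d3cRERERERERERERESIiIiIjMzMzMzMzMzNmZmZ3d3d3d3cRERERERERERERIiIiIiMzMzMzMzMzZmZmZnd3d3d3d3EREREREREREREiIiIiIzMzMzMzMzZmZmZmZ3d3d3d3dxERERERERERESIiIiIjMzMzMzMzNmZmZmZnd3d3d3d3cRERERERERERIiIiIiMzMzMzMzNmZmZmZmd3d3d3d3d3EREREREREREiIiIiIjMzMzMzM2ZmZmZmZ3d3d3d3d3dxERERERERESIiIiIiMzMzMzM2ZmZmZmZmd3d3d3d3d3cRERERERERIiIiIiIzMzMzMzZmZmZmZmZ3d3d3d3d3dxEREREREREiIiIiIjMzMzMzZmZmZmZmZmd3d3d3d3d3cRERERERESIiIiIiIzMzMzNmZmZmZmZmZ3d3d3d3d3d3ERERERERIiIiIiIjMzMzM2ZmZmZmZmZmd3d3d3d3d3dxEREREREiIiIiIiIzMzMzZmZmZmZmZmZnd3d3d3d3d3cRERERESIiIiIiIjMzMzZmZmZmZmZmZmZ3d3d3d3d3d3ERERERIiIiIiIiIzMzNmZmZmZmZmZmZnd3d3d3d3d3d3EREREiIiIiIiIjMzM2ZmZmZmZmZmZmZ3d3d3d3dVVVdxERESIiIiIiIiIzMzZmZmZmZmZmZmZmd3d3d3VVVVVVVxERIiIiIiIiIjMzNmZmZmZmZmZmZmZnd3dVVVVVVVVVcREiIiIiIiIiIzM2ZmZmZmZmZmZmZmd3dVVVVVVVVVVVESIiIiIiIiIiM2ZmZmZmZmZmZmZmZnVVVVVVVVVVVVVRIiIiIiIiIiIzZmZmZmZmZmZmZmZkRVVVVVVVVVVVVVUiIiIiIiIiIiNmZmZmZmZmZmZmZkRFVVVVVVVVVVVVVSIiIiIiIiIiI2ZmZmZmZmZmZmZERERVVVVVVVVVVVVVIiIiIiIiIiIiZmZmZmZmZmZmRERERFVVVVVVVVVVVVUiIiIiIiIiIiJERmZmZmZmZERERERERVVVVVVVVVVVVSIiIiIiIiIiIkRERERERERERERERERFVVVVVVVVVVVVIiIiIiIiIiIkRERERERERERERERERERVVVVVVVVVVVUiIiIiIiIiIiRERERERERERERERERERFVVVVVVVVVVVSIiIiIiIiIiJERERERERERERERERERERVVVVVVVVVVVIiIiIiIiIiIkRERERERERERERERERERFVVVVVVVVVVUiIiIiIiIiIkRERERERERERERERERERERVVVVVVVVVVSIiIiIiIiIiRERERERERERERERERERERFVVVVVVVVVVIiIiIiIiIiJEREREREREREREREREREREVVVVVVVVVVUiIiIiIiIiIkRERERERERERERERERERERVVVVVVVVVVSIiIiIiIiIkRERERERERERERERERERERFVVVVVVVVVVIiIiIiIiIiREREREREREREREREREREREVVVVVVVVVVUiIiIiIiIiJERERERERERERERERERERERVVVVVVVVVVSIiIiIiIiIkRERERERERERERERERERERFVVVVVVVVVVIiIiIiIiIkREREREREREREREREREREREVVVVVVVVVVUiIiIiIiIiRERERERERERERERERERERERVVVVVVVVVVSIiIiIiIiJERERERERERERERERERERERFVVVVVVVVVV"/>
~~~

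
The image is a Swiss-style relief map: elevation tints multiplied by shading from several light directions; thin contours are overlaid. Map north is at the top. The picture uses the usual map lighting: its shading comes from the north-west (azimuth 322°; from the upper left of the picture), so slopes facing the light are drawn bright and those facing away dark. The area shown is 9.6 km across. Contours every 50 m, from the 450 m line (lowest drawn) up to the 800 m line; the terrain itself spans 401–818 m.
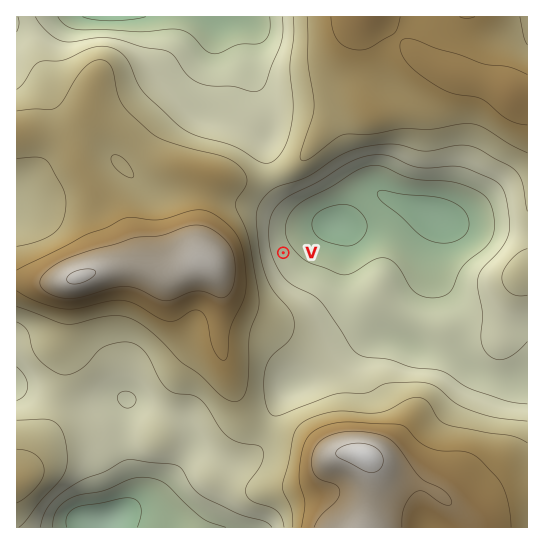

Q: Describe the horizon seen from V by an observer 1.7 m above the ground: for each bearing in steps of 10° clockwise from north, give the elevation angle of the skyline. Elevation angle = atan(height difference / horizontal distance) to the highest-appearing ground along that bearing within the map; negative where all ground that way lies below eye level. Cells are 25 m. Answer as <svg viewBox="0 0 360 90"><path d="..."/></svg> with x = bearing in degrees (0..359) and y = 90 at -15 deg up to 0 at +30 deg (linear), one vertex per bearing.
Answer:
<svg viewBox="0 0 360 90"><path d="M0 52l10 0 10 1 10 1 10 1 10 1 10 0 10 2 10 0 10 0 10 0 10 1 10 0 10-2 10-2 10-1 10-2 10 0 10-2 10-1 10-2 10-3 10-3 10-3 10-3 10-2 10-1 10 1 10 2 10 3 10 4 10 3 10 3 10 2 10 1 10 1"/></svg>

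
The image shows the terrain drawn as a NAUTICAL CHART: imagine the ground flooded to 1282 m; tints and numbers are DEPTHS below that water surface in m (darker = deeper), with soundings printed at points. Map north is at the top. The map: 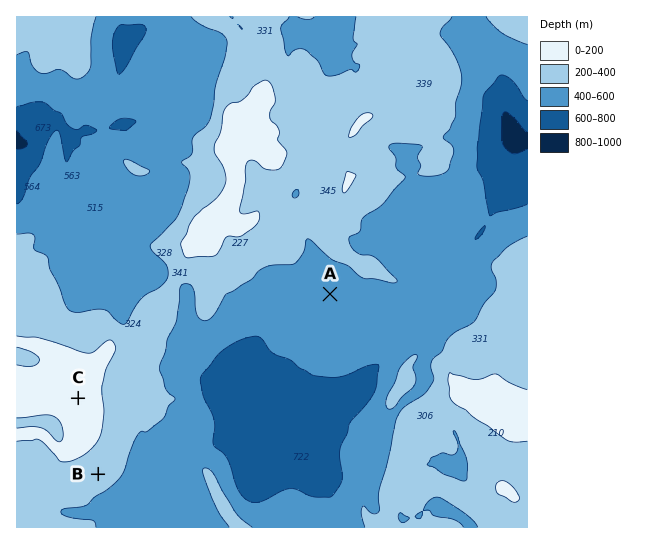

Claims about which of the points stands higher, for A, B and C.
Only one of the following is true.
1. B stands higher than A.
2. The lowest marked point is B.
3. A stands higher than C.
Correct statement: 1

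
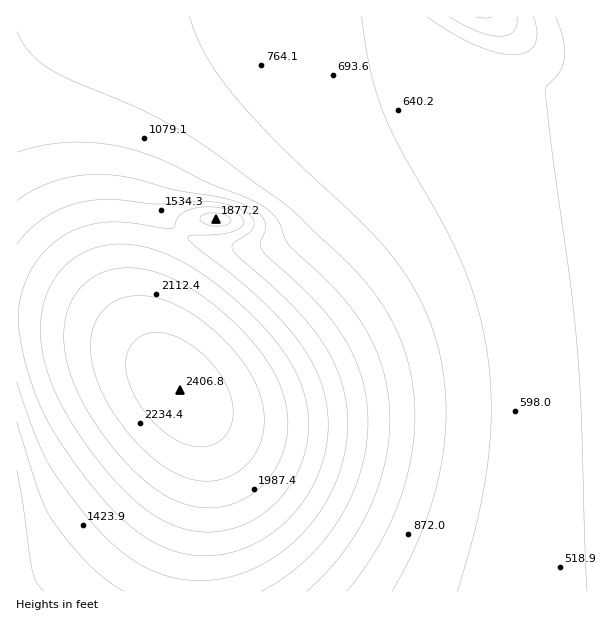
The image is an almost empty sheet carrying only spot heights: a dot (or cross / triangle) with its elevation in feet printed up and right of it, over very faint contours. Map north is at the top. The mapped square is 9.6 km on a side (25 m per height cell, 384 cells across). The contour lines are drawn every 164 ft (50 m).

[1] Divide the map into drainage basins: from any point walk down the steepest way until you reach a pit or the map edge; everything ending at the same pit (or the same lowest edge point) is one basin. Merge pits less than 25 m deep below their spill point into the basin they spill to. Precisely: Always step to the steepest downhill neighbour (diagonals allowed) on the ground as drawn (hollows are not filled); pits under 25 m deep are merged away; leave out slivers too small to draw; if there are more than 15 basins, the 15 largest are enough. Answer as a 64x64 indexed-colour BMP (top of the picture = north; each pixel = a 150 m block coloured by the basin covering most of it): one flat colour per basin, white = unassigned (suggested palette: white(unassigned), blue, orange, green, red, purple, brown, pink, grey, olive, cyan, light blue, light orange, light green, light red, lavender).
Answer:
<image width="64" height="64" href="data:image/bmp;base64,Qk12CAAAAAAAAHYAAAAoAAAAQAAAAEAAAAABAAQAAAAAAAAIAAATCwAAEwsAABAAAAAAAAAA////ALR3HwAOf/8ALKAsACgn1gC9Z5QAS1aMAMJ34wB/f38AIr28AM++FwDox64AeLv/AIrfmACWmP8A1bDFACIiIiIiIiIiIiIRERERERERERERERERERERERERERERIiIiIiIiIiIiIhEREREREREREREREREREREREREREREiIiIiIiIiIiIiERERERERERERERERERERERERERERESIiIiIiIiIiIiIRERERERERERERERERERERERERERERIiIiIiIiIiIiIhEREREREREREREREREREREREREREREiIiIiIiIiIiIiERERERERERERERERERERERERERERESIiIiIiIiIiIiIRERERERERERERERERERERERERERERIiIiIiIiIiIiIiEREREREREREREREREREREREREREREiIiIiIiIiIiIiIRERERERERERERERERERERERERERESIiIiIiIiIiIiIhERERERERERERERERERERERERERERIiIiIiIiIiIiIiEREREREREREREREREREREREREREREiIiIiIiIiIiIiIRERERERERERERERERERERERERERESIiIiIiIiIiIiIhERERERERERERERERERERERERERERIiIiIiIiIiIiIiEREREREREREREREREREREREREREREiIiIiIiIiIiIiIRERERERERERERERERERERERERERESIiIiIiIiIiIiIhERERERERERERERERERERERERERERIiIiIiIiIiIiIiEREREREREREREREREREREREREREREiIiIiIiIiIiIiIRERERERERERERERERERERERERERESIiIiIiIiIiIiIRERERERERERERERERERERERERERERIiIiIiIiIiIiIhEREREREREREREREREREREREREREREiIiIiIiIiIiIiERERERERERERERERERERERERERERESIiIiIiIiIiIiERERERERERERERERERERERERERERERIiIiIiIiIiIiEREREREREREREREREREREREREREREREiIiIiIiIiIiERERERERERERERERERERERERERERERESIiIiIiIiIiERERERERERERERERERERERERERERERERIiIiIiIiIiEREREREREREREREREREREREREREREREREiIiIiIiIiERERERERERERERERERERERERERERERERESIiIiIiIhERERERERERERERERERERERERERERERERERIiIiIiIhEREREREREREREREREREREREREREREREREREiIiIiERERERERERERERERERERERERERERERERERERESIRERERERERERERERERERERERERERERERERERERERERERERERERERERERERERERERERERERERERERERERERERERERERERERERERERERERERERERERERERERERERERERERERERERERERERERERERERERERERERERERERERERERERERERERERERERERERERERERERERERERERERERERERERERERERERERERERERERERERERERERERERERERERERERERERERERERERERERERERERERERERERERERERERERERERERERERERERERERERERERERERERERERERERERERERERERERERERERERERERERERERERERERERERERERERERERERERERERERERERERERERERERERERERERERERERERERERERERERERERERERERERERERERERERERERERERERERERERERERERERERERERERERERERERERERERERERERERERERERERERERERERERERERERERERERERERERERERERERERERERERERERERERERERERERERERERERERERERERERERERERERERERERERERERERERERERERERERERERERERERERERERERERERERERERERERERERERERERERERERERERERERERERERERERERERERERERERERERERERERERERERERERERERERERERERERERERERERERERERERERERERERERERERERERERERERERERERERERERERERERERERERERERERERERERERERERERERERERERERERERERERERERERERERERERERERERERERERERERERERERERERERERERERERERERERERERERERERERERERERERERERERERERERERERERERERERERERERERERERERERERERERERERERERERERERERERERERERERERERERERERERERERERERERERERERERERERERERERERERERERERERERERERERERERERERERERERERERERERERERERERERERERERERERERERERERERERERERERERERERERERERERERERERERERERERERERERERERERERERERERERERERERERERERERERERERERERERERERERERERERERERERERERERERERERERERERERERERERERERERERERERERERERERERERERERERERERERERERERERERERERERERERERERERERERERERERERERERERERERERERERERERERERERERERERERERERERERERERERERERERERERERERERERERERERERERERERERERERERERERERERERERERERERERERERERERERERERERERERERERERERERERERERER"/>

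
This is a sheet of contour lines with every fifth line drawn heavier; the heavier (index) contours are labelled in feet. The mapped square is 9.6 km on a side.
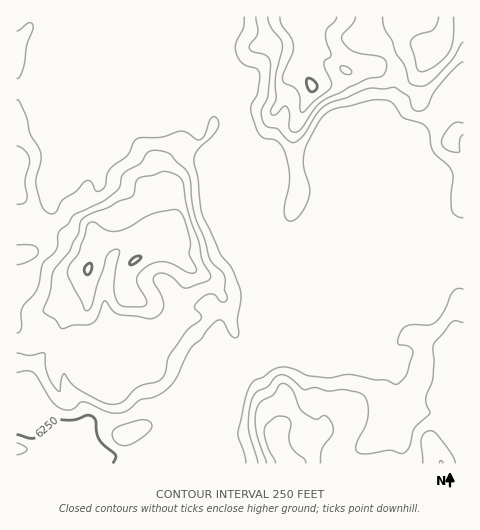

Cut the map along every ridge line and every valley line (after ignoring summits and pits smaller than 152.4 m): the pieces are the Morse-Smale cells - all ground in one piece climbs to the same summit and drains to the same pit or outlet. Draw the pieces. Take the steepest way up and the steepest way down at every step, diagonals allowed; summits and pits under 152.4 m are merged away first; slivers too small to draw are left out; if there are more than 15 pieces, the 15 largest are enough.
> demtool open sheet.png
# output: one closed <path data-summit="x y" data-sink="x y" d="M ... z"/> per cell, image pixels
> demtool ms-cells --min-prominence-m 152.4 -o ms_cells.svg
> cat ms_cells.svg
<path data-summit="88 270" data-sink="17 448" d="M223 16l-207 1 1 432 38-3 13 5 9-1 7 4 31 3 31-6 18-7 11-7 66-66 5-10 156-64 53-52-3-4-164 0-8-3-11-15-1-13 4-16-3-8-14-33-10-13-5-21-9-18-1-11-11-24 5-34z"/><path data-summit="312 87" data-sink="17 448" d="M463 16l-239 1-5 49 11 24 1 11 9 18 5 21 10 13 14 33 3 7-4 17 1 13 11 15 8 3 176 1z"/><path data-summit="277 447" data-sink="17 448" d="M463 242l-8 0 0 3-53 52-156 64-6 11-19 61 5 19 0 11 237 1z"/><path data-summit="312 87" data-sink="17 448" d="M239 373l-66 67-9 4-18 7-31 6-31-3-7-4-9 1-13-5-38 3-1 14 209 1 1-12-5-19 10-26z"/>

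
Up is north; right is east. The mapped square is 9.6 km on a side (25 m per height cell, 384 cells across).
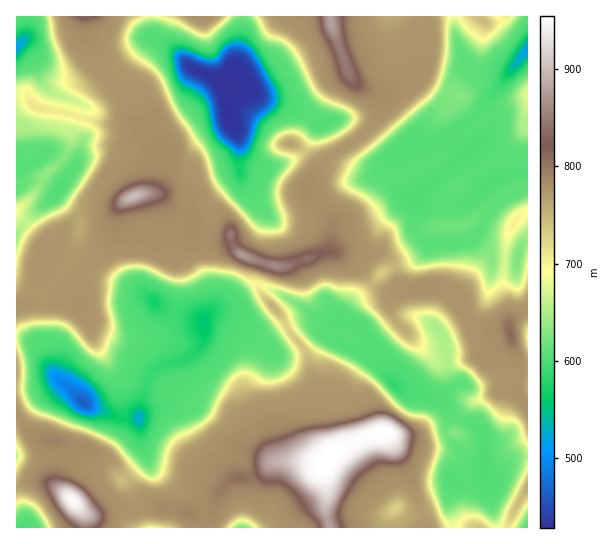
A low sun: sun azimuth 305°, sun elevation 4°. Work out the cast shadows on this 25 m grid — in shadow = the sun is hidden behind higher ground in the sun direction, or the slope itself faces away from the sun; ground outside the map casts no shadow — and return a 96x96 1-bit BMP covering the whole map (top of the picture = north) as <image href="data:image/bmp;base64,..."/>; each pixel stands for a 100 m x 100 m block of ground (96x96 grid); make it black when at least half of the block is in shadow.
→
<image width="96" height="96" href="data:image/bmp;base64,Qk2+BAAAAAAAAD4AAAAoAAAAYAAAAGAAAAABAAEAAAAAAIAEAAATCwAAEwsAAAIAAAAAAAAA////AAAAAAAAD//8A/wAH//////4D/v4A/gAH//////4H+AAAfAAP//////4H8AAAEAAP//////wH4AAAAAAP/////vgHwAAAAAAP/////nADgAAAQDgP/////gAAAAAAOHwP/////gAADAAACHgP/////AAAHPAAAHgH/////AAAH/AAAHAH////+AAAB+AAACAD////4AAAB8AAAAAB////wAAAB4AAAAAA////gAAADwAAAAAAf///AAAABgAAAAAAH//+AAAAAAAAAAAAAP/8AAAAAAAAAAAAAH/0AAAA+AAAAAAAADvgBwAH+cAAAAAAAAHgBwD/+cAAAAAAAADARw//8+AAAAAAADgB5j//48BwAAAAAHABxj//w8HwAAAAAeAABD//wcf4AAAAA8AAAD//gP/4AAAAA4AAAH//j//4AAAABwAPAH/////4AAAABwA/AH/////4AAAAAAB+AH/////4AAAAAD4+AH/////4AAAAAPx4AH/////8AAAAAfnwAH/////8AAADh//wAH/+///+AAB/H+/4Af/+////AAD+f9/wAf/8////AOH5/5/wAf/8f///w8P//w/wAf/4f////8f//w/wAf/wP////8f//h/gAf/gP////4///H/gAE+AP////5///H/AAAAAf////x//+H/AwAAAf////h//+B+B4AAAf////j//+AAB8AAAf////v//+AAB8AAAf///////+AAA8AAAf////////gAA8wAAf///////nwAA4wAAP/h/////z5wAY4AAH/A//wP/x/8AA4AAB8AADAB/w/+AA4AAAAAAAAADgf+AA8AAAAAcBwAAAf8AA8AAAAD8HwAAAP+AA8AAAAP8PwAAAP8AA8AAAB/4H4AADP8AAfAEAH/4H+AAD/8BAfgAA//wD+AAH//AAP4AB//wH+AAH//4AH8AB//gH+AAH//+AB+AA//AP8AAH///AAfAAf/Af8AAH///wAfAAH+B/8AA////4APgAAMD/4AH////8AHwAAAH/4AH/////ADwAAAH/4AH/////gD4AAAH/4AH/////wB8AAAH/wAH/////4A8AAAP/wAH/////8AeAAAP/h8D/////8AOAAA//h+B/////8/OAAB//geAf//////GAAB//gGAP//////HAAB//gCAD////0APAAB//gAAB////wD/AAD//wAAA////wP4AAH//wAAAf///wfAAAP//4ADgP///wAAAAP//4APgD///wAAAAP//8APAx///wAAAAf//8AOHw///wAAAAf//+MAPwf//wAAAA////8AfwP//wAAAA////8AfgH//4AAAA////8AfgH//4AAAA////4AfwD//8AAAD////wA/4D//8AAAf////gA/4D//8AAB/////AA/wD//8AAB/////gB/gB//8AAD/////wB/AB///gAD////3gD+AB/f/wAP////jAD8AB+P/gA///f/AAH4AB8P/AD9/+H+AAHwAB4P8AD9/8D+AAHgABwA8="/>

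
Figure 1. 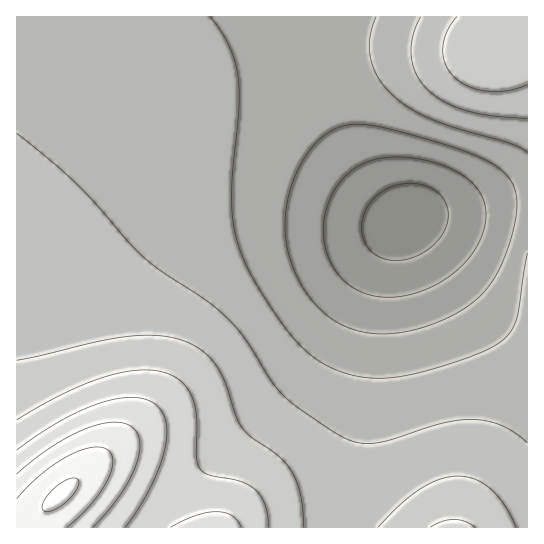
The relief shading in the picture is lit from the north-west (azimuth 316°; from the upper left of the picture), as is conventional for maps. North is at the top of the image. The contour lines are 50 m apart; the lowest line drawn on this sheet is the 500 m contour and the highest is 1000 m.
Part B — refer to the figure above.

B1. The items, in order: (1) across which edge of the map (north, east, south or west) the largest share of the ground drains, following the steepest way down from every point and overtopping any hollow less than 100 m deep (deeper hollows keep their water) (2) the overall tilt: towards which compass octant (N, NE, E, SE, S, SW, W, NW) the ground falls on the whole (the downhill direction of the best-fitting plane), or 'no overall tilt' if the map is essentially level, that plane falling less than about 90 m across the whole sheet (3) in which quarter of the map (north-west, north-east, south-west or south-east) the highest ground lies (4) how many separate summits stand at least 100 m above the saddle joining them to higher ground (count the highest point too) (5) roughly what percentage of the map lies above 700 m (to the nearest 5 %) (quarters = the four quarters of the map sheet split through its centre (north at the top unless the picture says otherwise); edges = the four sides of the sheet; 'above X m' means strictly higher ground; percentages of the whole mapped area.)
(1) Drainage is mainly to the east: more ground falls towards that edge than towards any other.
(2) Overall the map slopes down towards the north-east.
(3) The highest point lies in the south-west quarter of the map.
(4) Counting only tops that stand 100 m proud, the map has 2 summits.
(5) Ground above 700 m makes up about 40 % of the sheet.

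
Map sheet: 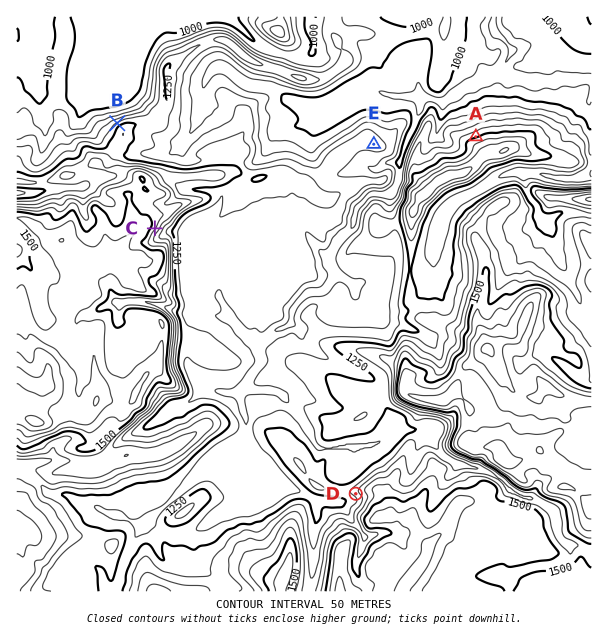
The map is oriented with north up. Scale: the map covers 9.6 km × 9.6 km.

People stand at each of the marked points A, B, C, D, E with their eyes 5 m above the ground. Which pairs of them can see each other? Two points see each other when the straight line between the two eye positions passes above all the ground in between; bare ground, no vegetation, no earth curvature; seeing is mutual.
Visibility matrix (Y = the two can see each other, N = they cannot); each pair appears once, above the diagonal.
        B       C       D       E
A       N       Y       N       Y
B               N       N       N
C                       Y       Y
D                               N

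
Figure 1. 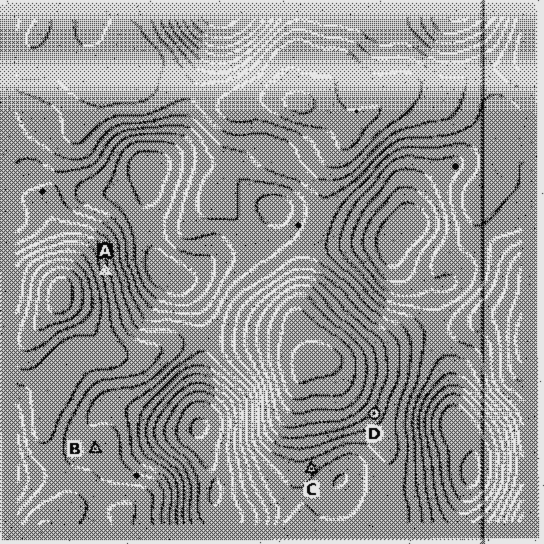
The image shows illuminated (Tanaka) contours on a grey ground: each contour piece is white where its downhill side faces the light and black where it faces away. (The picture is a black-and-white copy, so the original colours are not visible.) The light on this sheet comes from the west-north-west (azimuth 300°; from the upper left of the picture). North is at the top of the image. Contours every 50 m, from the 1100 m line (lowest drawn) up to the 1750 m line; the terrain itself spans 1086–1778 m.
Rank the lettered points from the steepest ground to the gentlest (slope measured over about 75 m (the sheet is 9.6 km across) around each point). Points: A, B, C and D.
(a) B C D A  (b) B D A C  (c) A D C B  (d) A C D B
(c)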